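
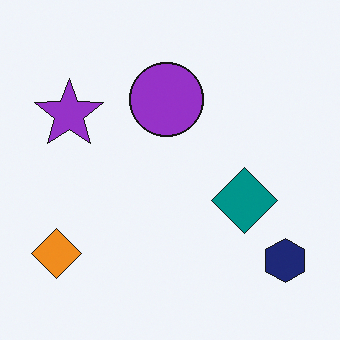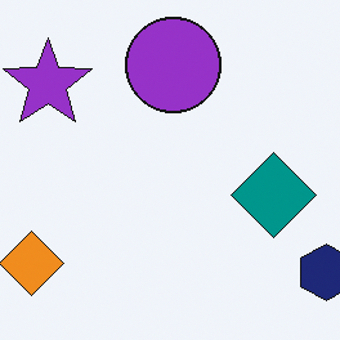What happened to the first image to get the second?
Cropped to a modestly smaller region and rescaled.

The visible shapes are larger and the field of view is narrower; shapes near the original edges may be partly or wholly outside the frame — a crop-and-rescale.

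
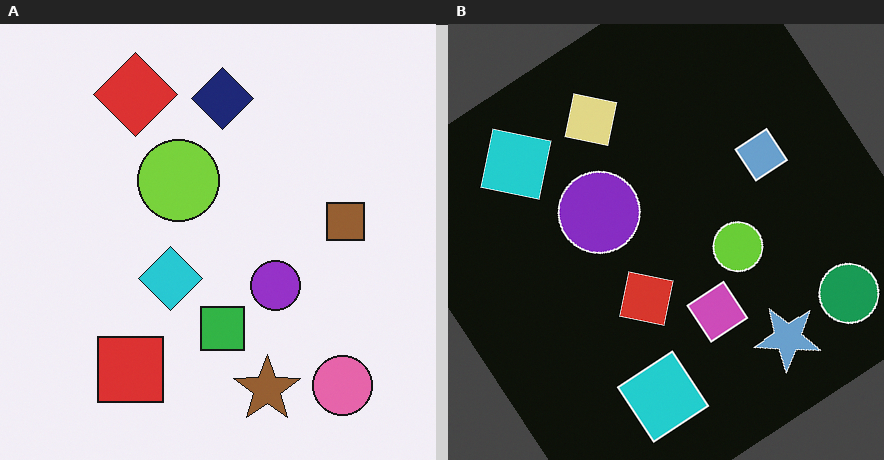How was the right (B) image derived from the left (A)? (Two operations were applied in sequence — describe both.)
The image was color-inverted (negative), then rotated counter-clockwise by a large amount — several tens of degrees.

The light background has become dark and every shape's color is its complement — a photographic negative. Every shape is tilted by the same angle and the image corners show triangular fill wedges — a whole-image rotation by a non-right angle.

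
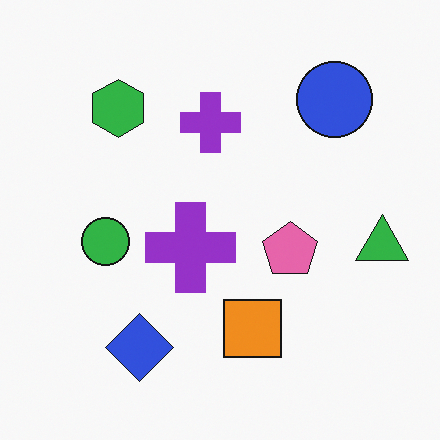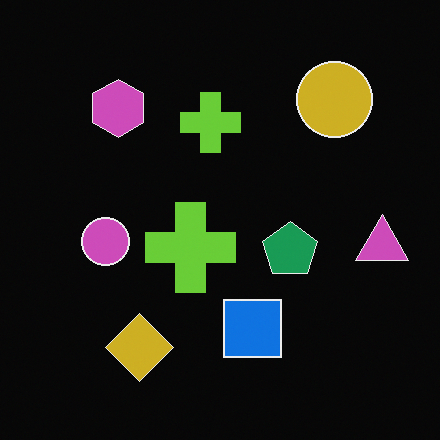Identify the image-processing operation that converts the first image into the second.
The transformation is: color-inverted (negative).

The light background has become dark and every shape's color is its complement — a photographic negative.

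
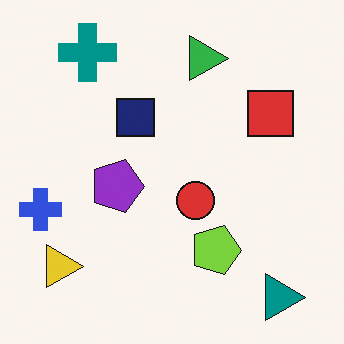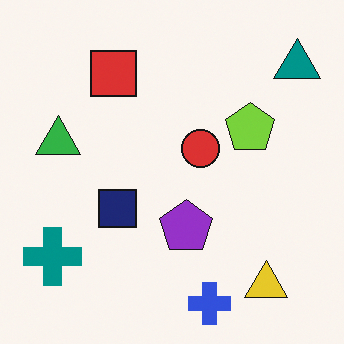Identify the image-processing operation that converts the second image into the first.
It was rotated 90° clockwise.

The teal triangle sits in the top-right of the second image and the bottom-right of the first — consistent with a whole-image 90° clockwise rotation.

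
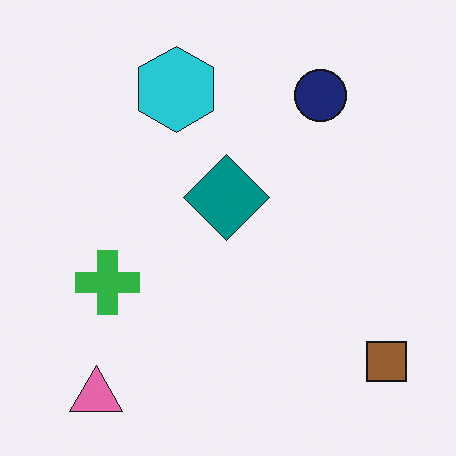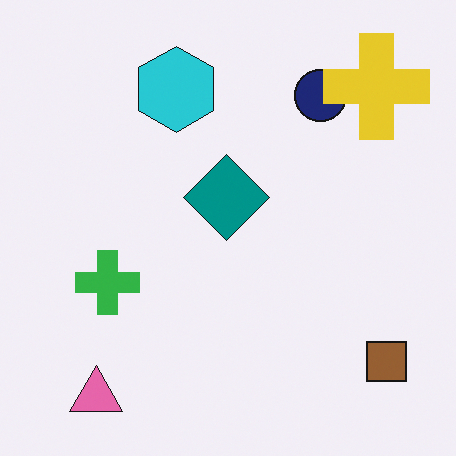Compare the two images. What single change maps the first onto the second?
The image was overlaid with an additional yellow cross.

A yellow cross appears in the second image that is absent from the first.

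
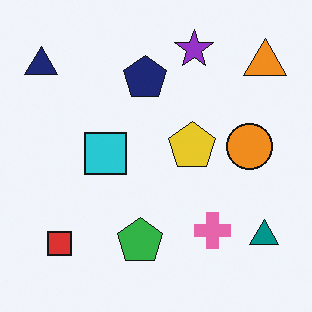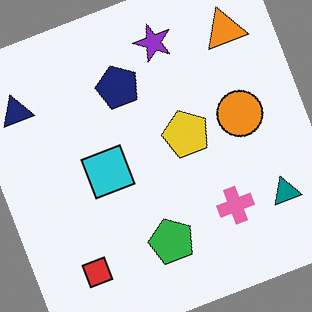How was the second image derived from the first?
The transformation is: rotated counter-clockwise by a moderate amount.

Every shape is tilted by the same angle and the image corners show triangular fill wedges — a whole-image rotation by a non-right angle.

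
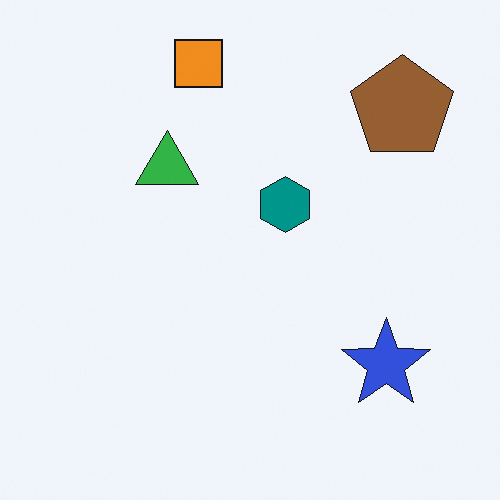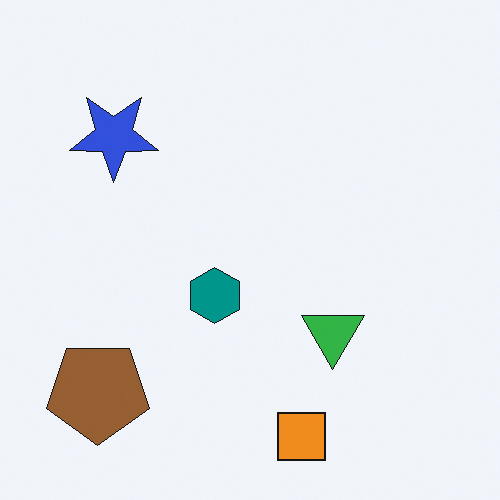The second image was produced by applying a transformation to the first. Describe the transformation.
It was rotated 180°.

The brown pentagon sits in the top-right of the first image and the bottom-left of the second — consistent with a whole-image 180° rotation.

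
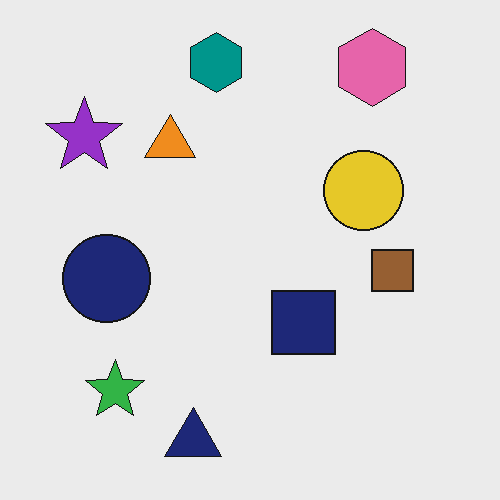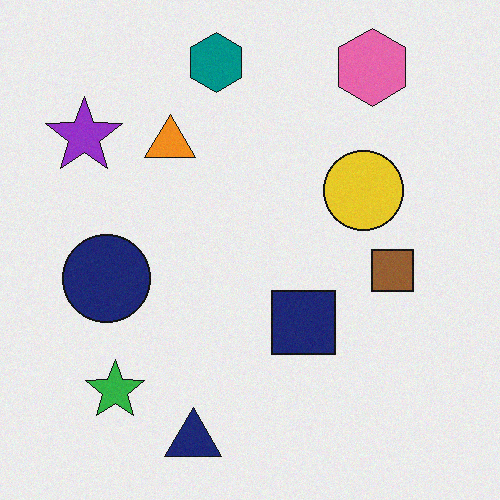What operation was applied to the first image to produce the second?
The transformation is: degraded with light additive noise.

Random speckle covers the whole image, including the flat background.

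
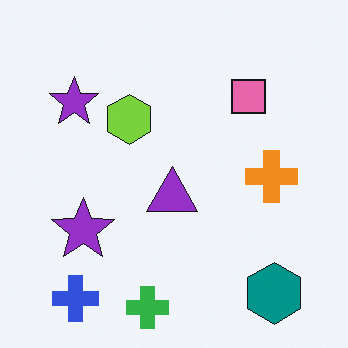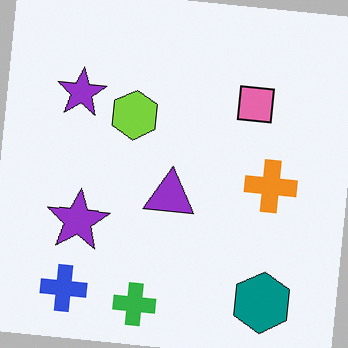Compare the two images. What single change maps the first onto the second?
The second image is the first rotated clockwise by a few degrees.

Every shape is tilted by the same angle and the image corners show triangular fill wedges — a whole-image rotation by a non-right angle.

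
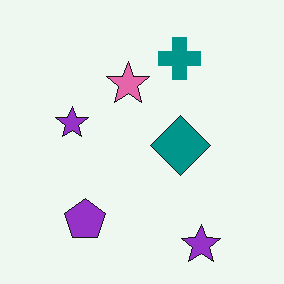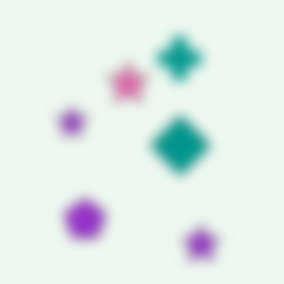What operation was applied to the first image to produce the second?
This is the original image heavily blurred.

Shape edges and outlines are uniformly softened across the whole image.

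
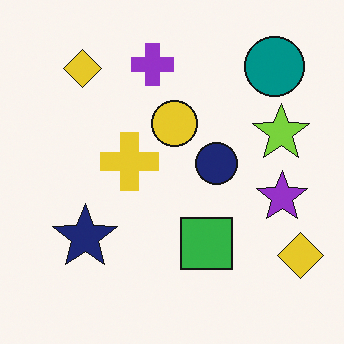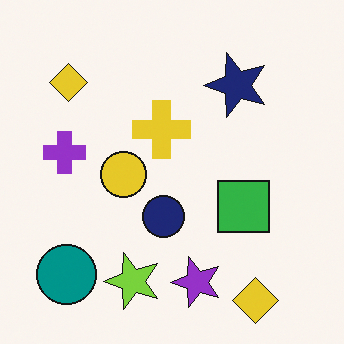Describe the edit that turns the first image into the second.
This is the original image transposed (reflected across the top-left ↔ bottom-right diagonal).

Shapes have swapped their row and column positions — what was in the top-right is now in the bottom-left — a diagonal reflection.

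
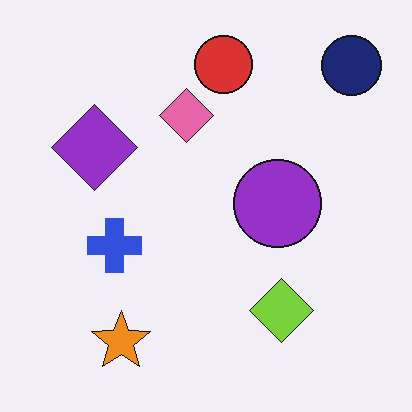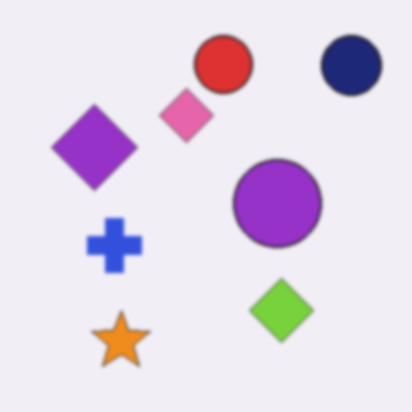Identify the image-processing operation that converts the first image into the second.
This is the original image given a subtle gaussian blur.

Shape edges and outlines are uniformly softened across the whole image.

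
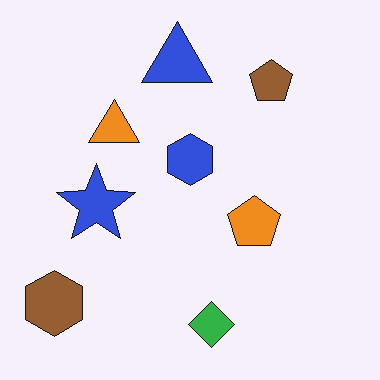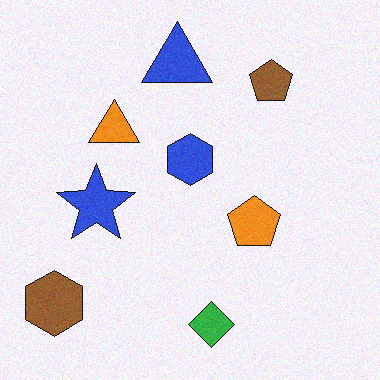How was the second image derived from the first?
The image was degraded with a light layer of grain.

Random speckle covers the whole image, including the flat background.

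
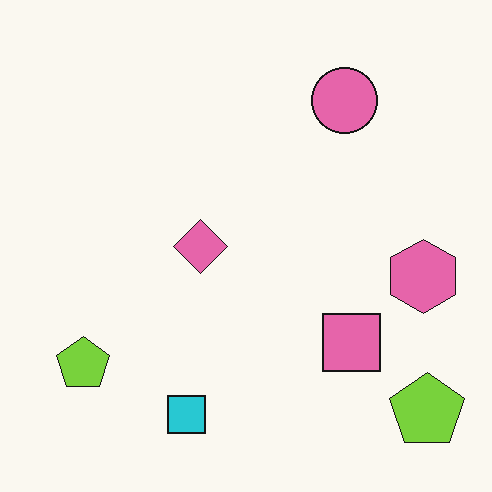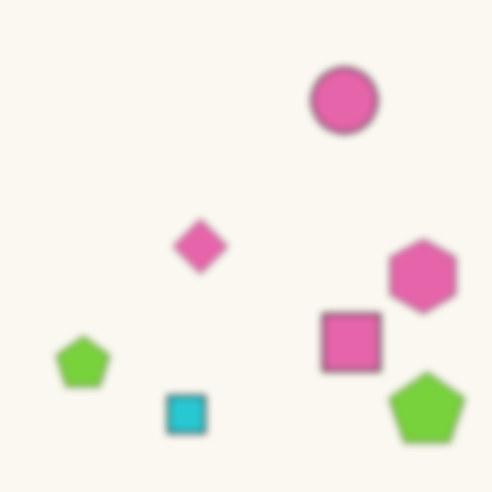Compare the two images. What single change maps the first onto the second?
The transformation is: noticeably gaussian-blurred.

Shape edges and outlines are uniformly softened across the whole image.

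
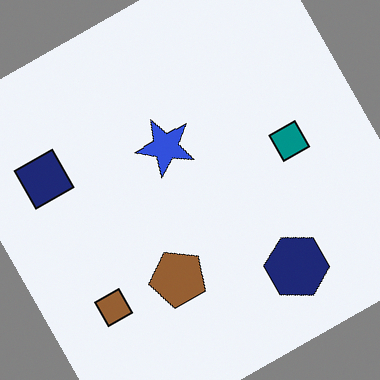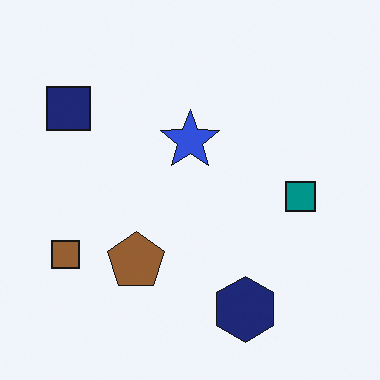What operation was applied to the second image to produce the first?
It was rotated counter-clockwise by a clearly visible amount.

Every shape is tilted by the same angle and the image corners show triangular fill wedges — a whole-image rotation by a non-right angle.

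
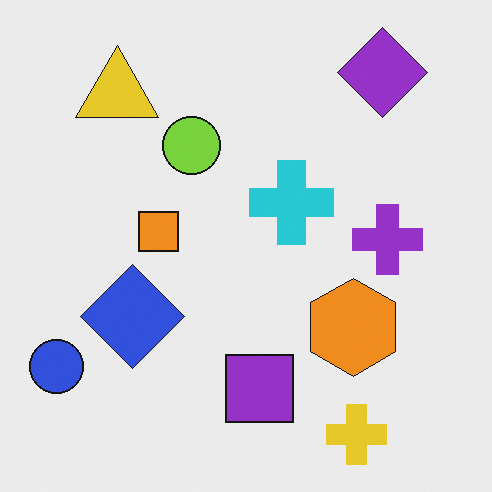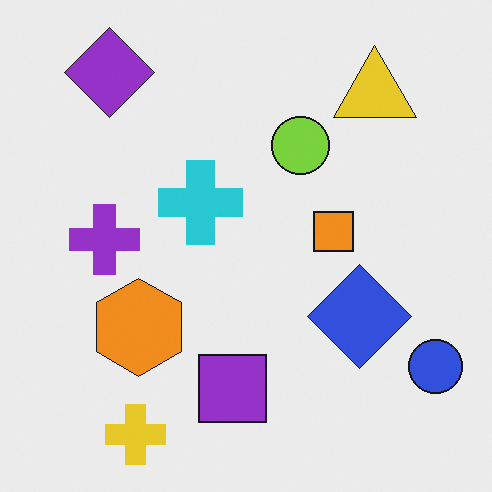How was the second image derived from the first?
The second image is the first flipped horizontally (left ↔ right).

The blue circle is in the bottom-left of the first image and the bottom-right of the second — shapes on opposite sides of the vertical midline have swapped in a mirror flip.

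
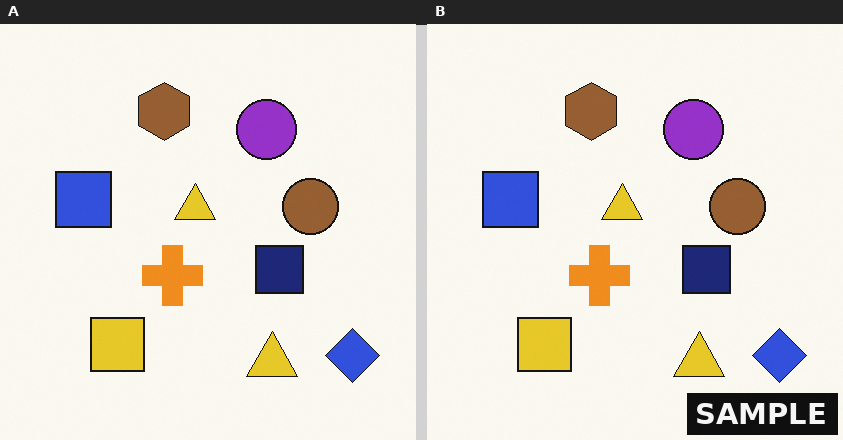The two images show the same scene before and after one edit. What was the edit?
Watermarked with the text "SAMPLE" in the lower-right corner.

A dark label reading "SAMPLE" appears in the lower-right corner.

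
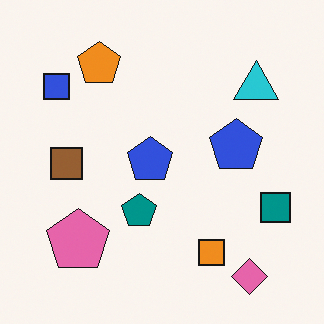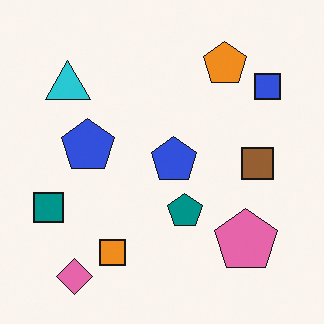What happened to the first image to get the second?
The image was flipped horizontally (left ↔ right).

The teal square is in the right of the first image and the left of the second — shapes on opposite sides of the vertical midline have swapped in a mirror flip.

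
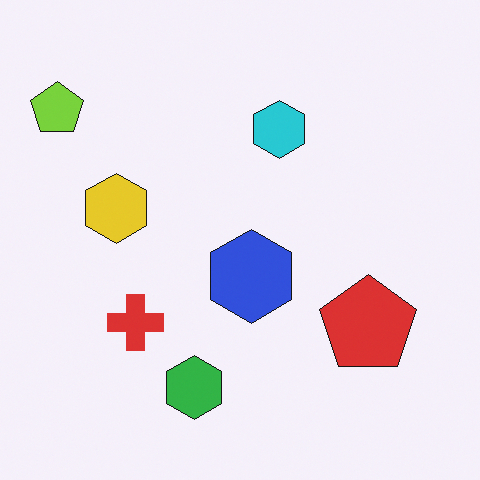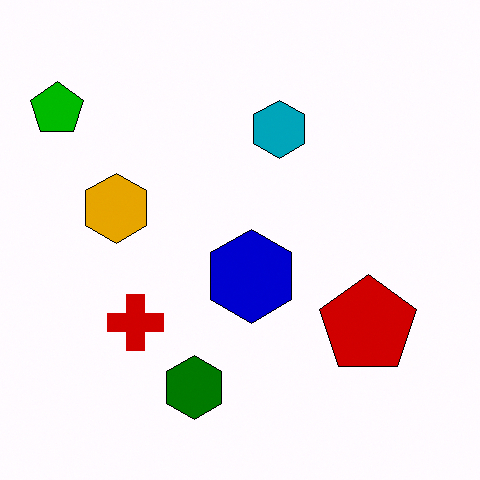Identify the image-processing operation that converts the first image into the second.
The second image is the first boosted in contrast.

Tones are pushed away from mid-grey across the whole image — a global contrast change.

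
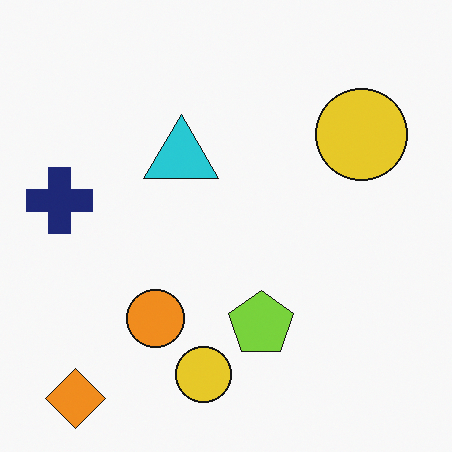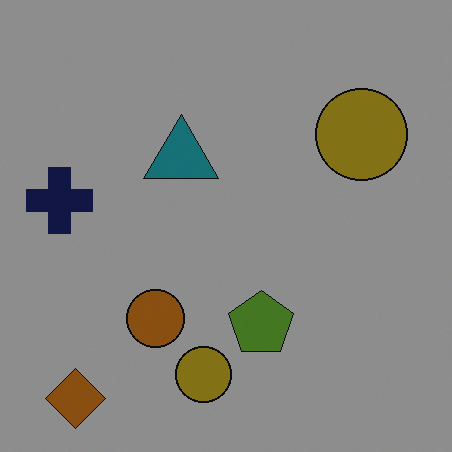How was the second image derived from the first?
The image was substantially darkened.

Every pixel — background and shapes alike — is uniformly darkened.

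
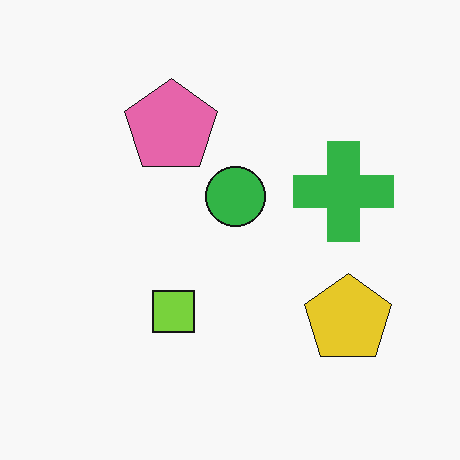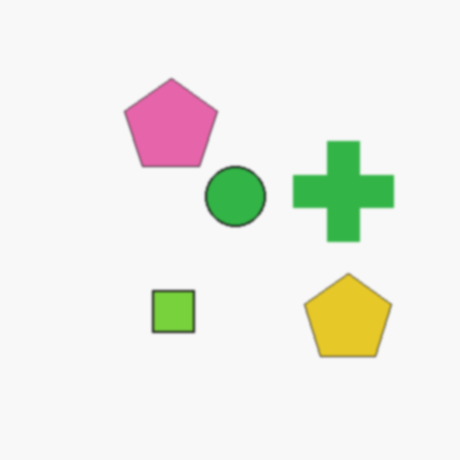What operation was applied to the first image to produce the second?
It was slightly softened.

Shape edges and outlines are uniformly softened across the whole image.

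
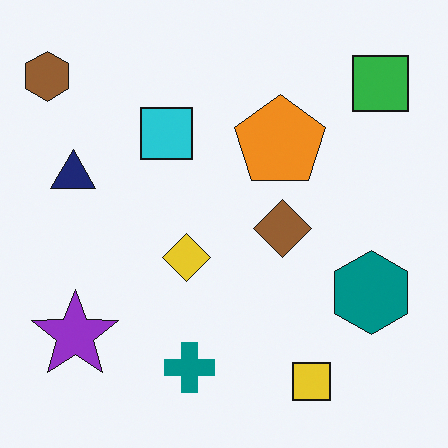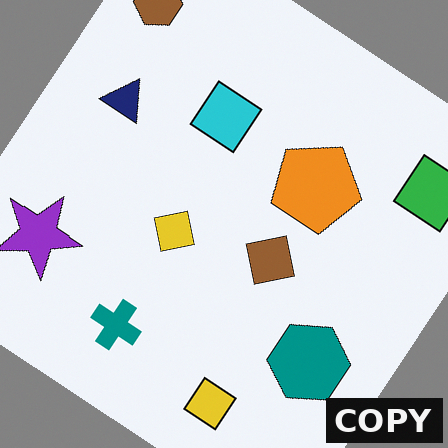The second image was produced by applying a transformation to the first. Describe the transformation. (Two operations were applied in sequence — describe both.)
The transformation is: rotated clockwise by a large amount — several tens of degrees, then watermarked with the text "COPY" in the lower-right corner.

Every shape is tilted by the same angle and the image corners show triangular fill wedges — a whole-image rotation by a non-right angle. A dark label reading "COPY" appears in the lower-right corner.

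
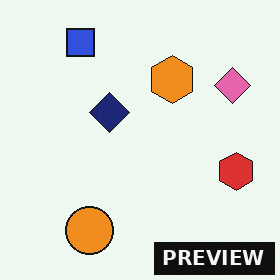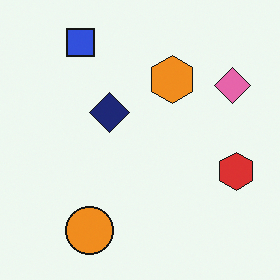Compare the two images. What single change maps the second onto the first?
The first image is the second watermarked with the text "PREVIEW" in the lower-right corner.

A dark label reading "PREVIEW" appears in the lower-right corner.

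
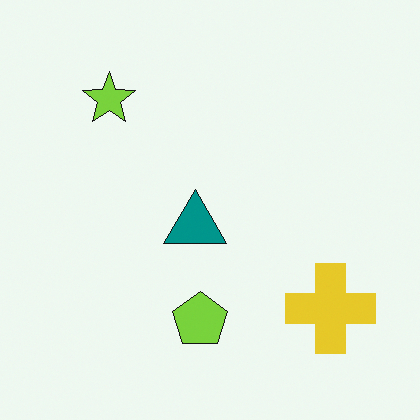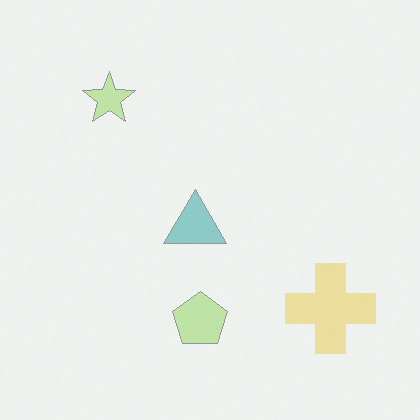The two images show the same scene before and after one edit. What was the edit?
The transformation is: washed out (contrast reduced).

Tones are pushed toward mid-grey across the whole image — a global contrast change.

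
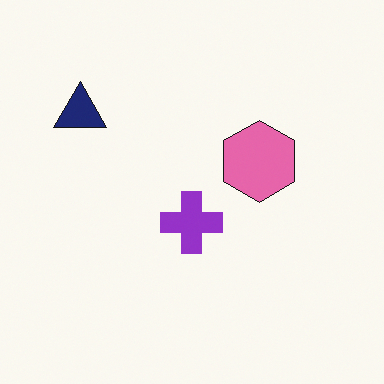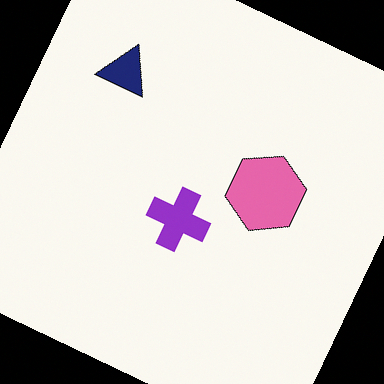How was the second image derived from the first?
This is the original image rotated clockwise by a clearly visible amount.

Every shape is tilted by the same angle and the image corners show triangular fill wedges — a whole-image rotation by a non-right angle.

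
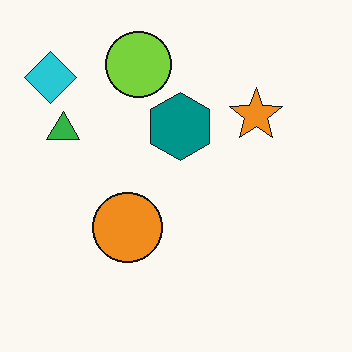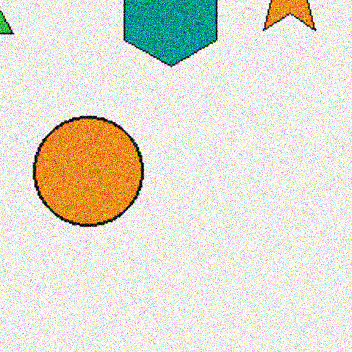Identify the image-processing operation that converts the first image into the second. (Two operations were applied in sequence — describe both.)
It was cropped to a modestly smaller region and rescaled, then degraded with a thick layer of grain.

The visible shapes are larger and the field of view is narrower; shapes near the original edges may be partly or wholly outside the frame — a crop-and-rescale. Random speckle covers the whole image, including the flat background.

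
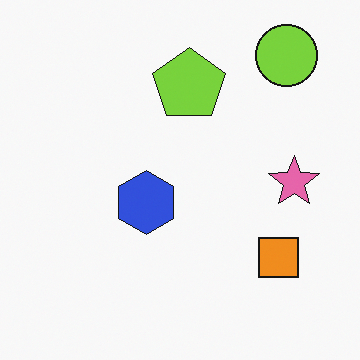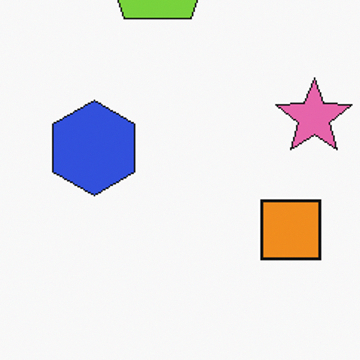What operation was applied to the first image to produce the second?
This is the original image cropped to a modestly smaller region and rescaled.

The visible shapes are larger and the field of view is narrower; shapes near the original edges may be partly or wholly outside the frame — a crop-and-rescale.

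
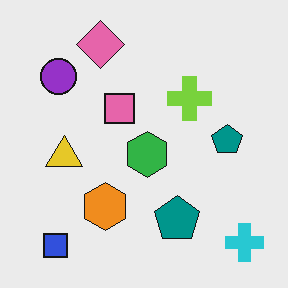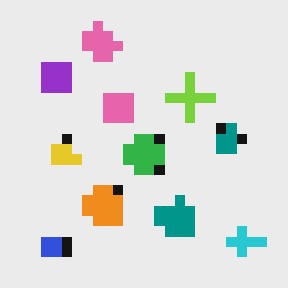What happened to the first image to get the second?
It was coarsely pixelated.

Shapes are reduced to large square blocks; fine edges and outlines are lost — a downscale-then-upscale (mosaic) effect.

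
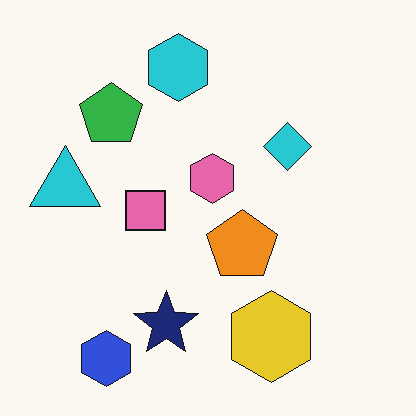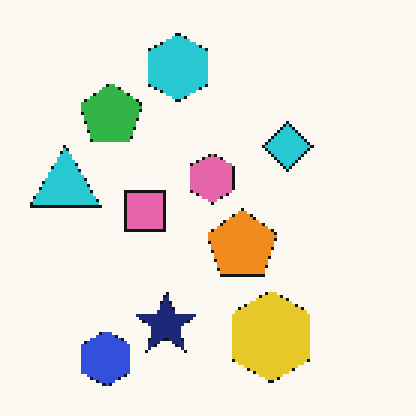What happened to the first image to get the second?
This is the original image mildly pixelated.

Shapes are reduced to large square blocks; fine edges and outlines are lost — a downscale-then-upscale (mosaic) effect.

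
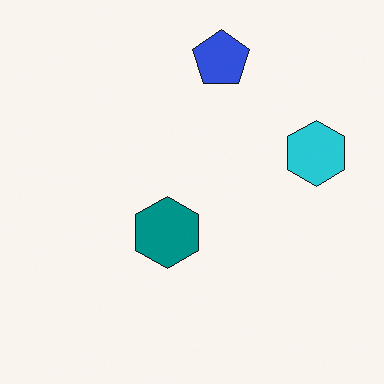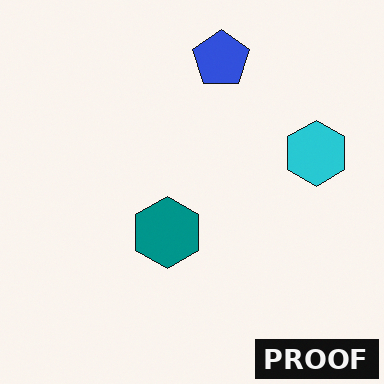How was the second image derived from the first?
The second image is the first watermarked with the text "PROOF" in the lower-right corner.

A dark label reading "PROOF" appears in the lower-right corner.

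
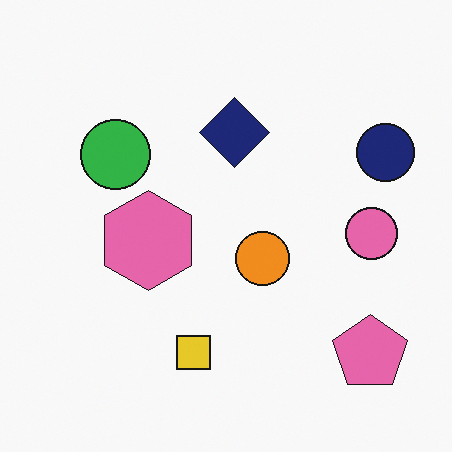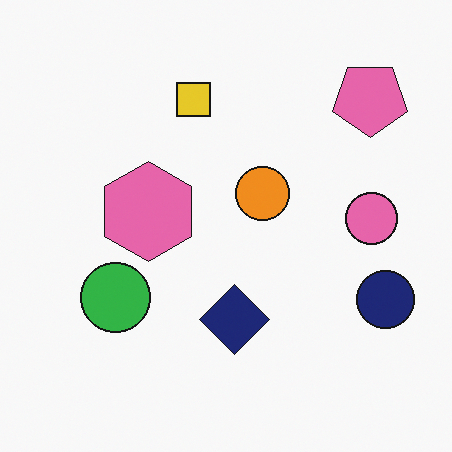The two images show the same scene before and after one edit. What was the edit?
The second image is the first flipped vertically (top ↔ bottom).

The pink pentagon is in the bottom-right of the first image and the top-right of the second — shapes on opposite sides of the horizontal midline have swapped in a mirror flip.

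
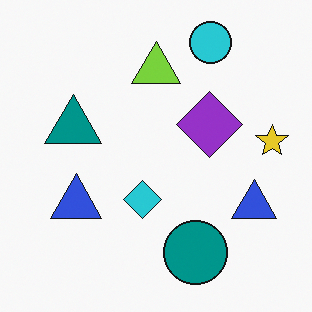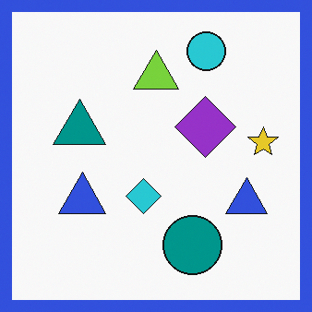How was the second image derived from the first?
The transformation is: framed with a blue border.

A solid blue frame runs around the edge of the second image, with the content slightly shrunk inside it.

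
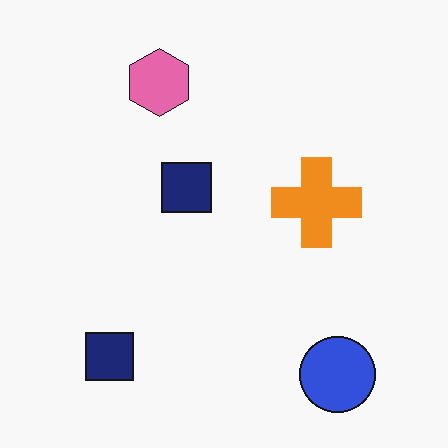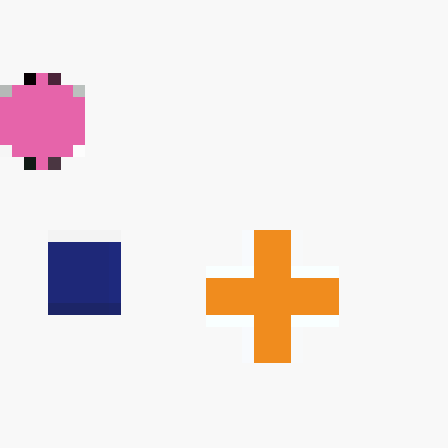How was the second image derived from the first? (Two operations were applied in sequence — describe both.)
It was cropped to a modestly smaller region and rescaled, then coarsely pixelated.

The visible shapes are larger and the field of view is narrower; shapes near the original edges may be partly or wholly outside the frame — a crop-and-rescale. Shapes are reduced to large square blocks; fine edges and outlines are lost — a downscale-then-upscale (mosaic) effect.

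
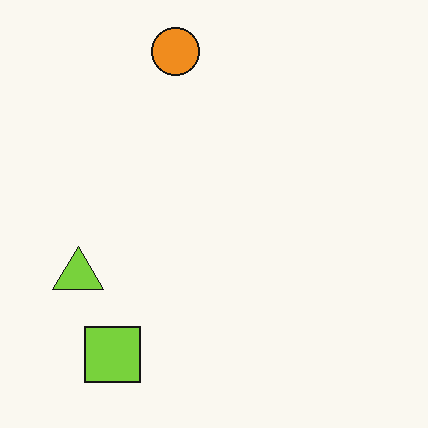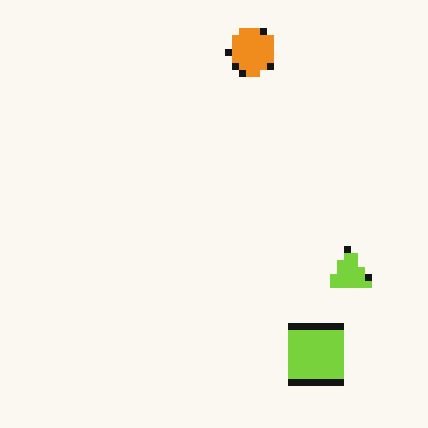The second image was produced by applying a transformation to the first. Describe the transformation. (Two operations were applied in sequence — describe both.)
It was flipped horizontally (left ↔ right), then moderately pixelated.

The lime triangle is in the left of the first image and the right of the second — shapes on opposite sides of the vertical midline have swapped in a mirror flip. Shapes are reduced to large square blocks; fine edges and outlines are lost — a downscale-then-upscale (mosaic) effect.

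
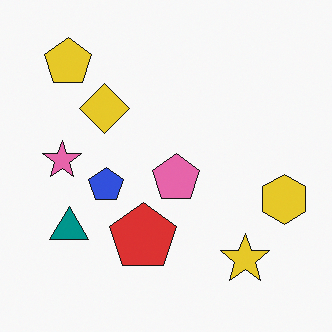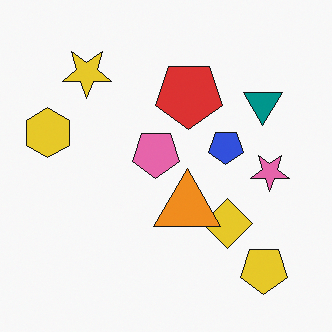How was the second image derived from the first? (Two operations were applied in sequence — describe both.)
It was rotated 180°, then overlaid with an additional orange triangle.

The yellow pentagon sits in the top-left of the first image and the bottom-right of the second — consistent with a whole-image 180° rotation. An orange triangle appears in the second image that is absent from the first.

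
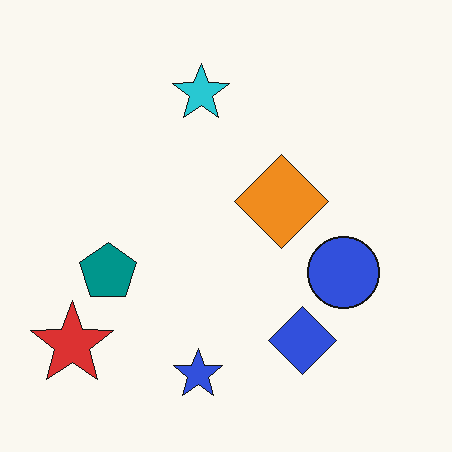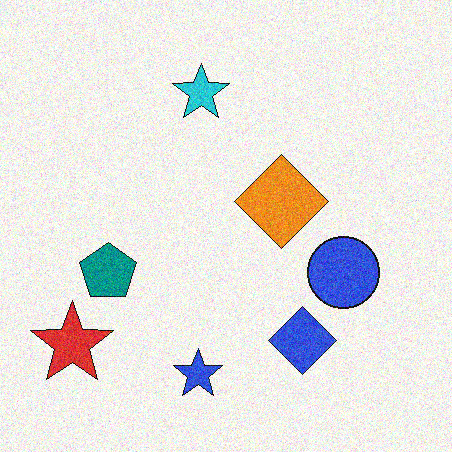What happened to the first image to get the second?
The second image is the first degraded with visible gaussian noise.

Random speckle covers the whole image, including the flat background.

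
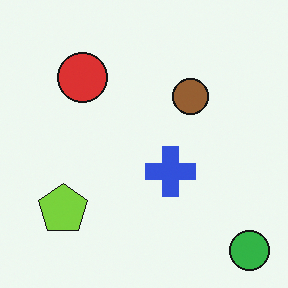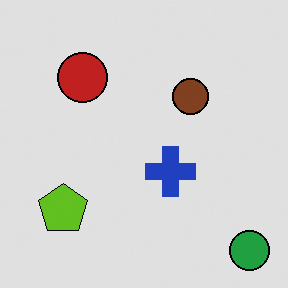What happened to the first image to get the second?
It was posterized to a reduced palette.

Each flat color has snapped to a coarser quantized level — most visibly, the near-white background has dropped to a flat grey.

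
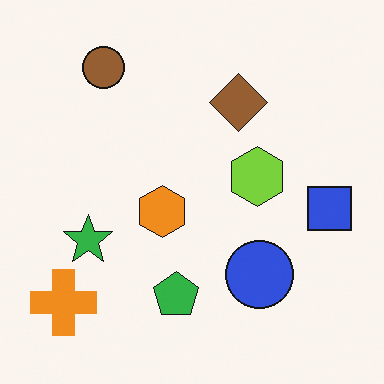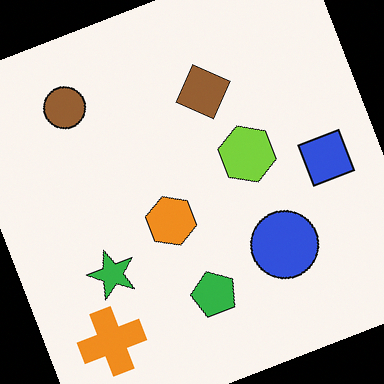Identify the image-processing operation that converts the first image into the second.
This is the original image rotated counter-clockwise by a clearly visible amount.

Every shape is tilted by the same angle and the image corners show triangular fill wedges — a whole-image rotation by a non-right angle.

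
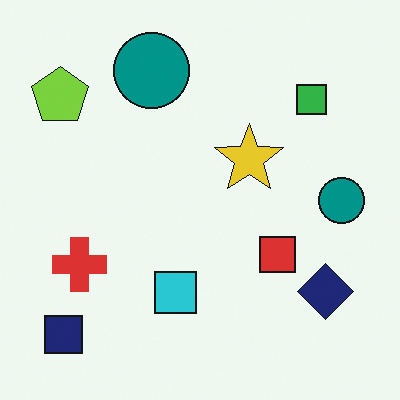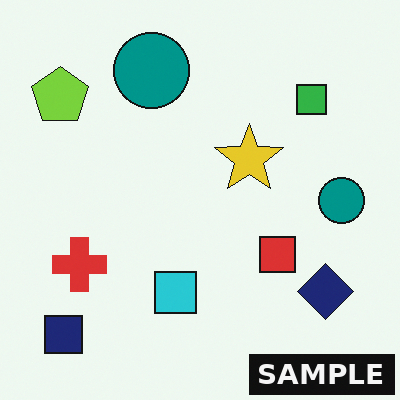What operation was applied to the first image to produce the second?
The transformation is: watermarked with the text "SAMPLE" in the lower-right corner.

A dark label reading "SAMPLE" appears in the lower-right corner.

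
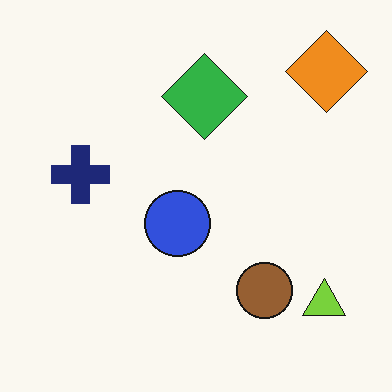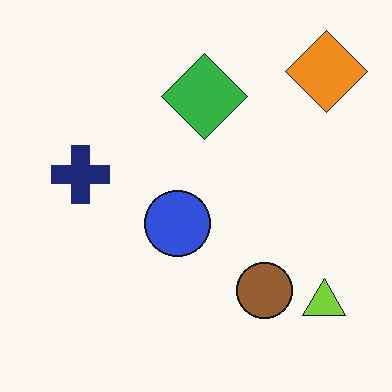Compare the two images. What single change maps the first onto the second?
The image was JPEG-compressed with visible artifacts.

Blocky 8×8 compression artifacts appear around shape edges and the flat background shows ringing — characteristic JPEG degradation.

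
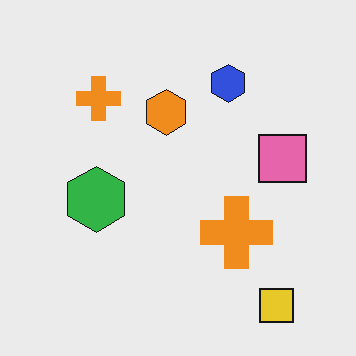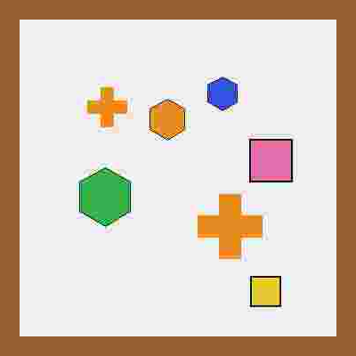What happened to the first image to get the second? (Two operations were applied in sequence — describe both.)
The transformation is: heavily JPEG-compressed with obvious blocking artifacts, then framed with a brown border.

Blocky 8×8 compression artifacts appear around shape edges and the flat background shows ringing — characteristic JPEG degradation. A solid brown frame runs around the edge of the second image, with the content slightly shrunk inside it.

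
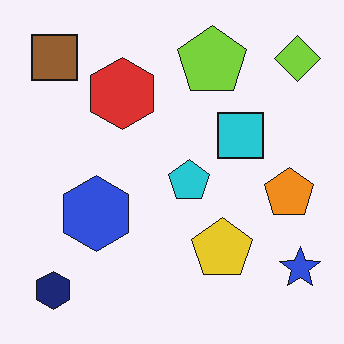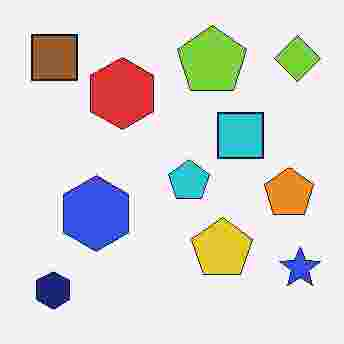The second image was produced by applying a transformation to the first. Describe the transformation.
The second image is the first degraded with heavy JPEG compression.

Blocky 8×8 compression artifacts appear around shape edges and the flat background shows ringing — characteristic JPEG degradation.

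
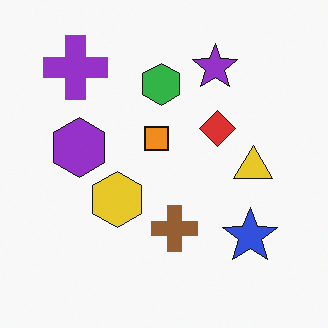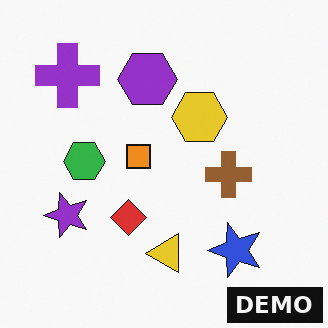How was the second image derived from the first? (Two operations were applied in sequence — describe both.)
It was transposed (reflected across the top-left ↔ bottom-right diagonal), then watermarked with the text "DEMO" in the lower-right corner.

Shapes have swapped their row and column positions — what was in the top-right is now in the bottom-left — a diagonal reflection. A dark label reading "DEMO" appears in the lower-right corner.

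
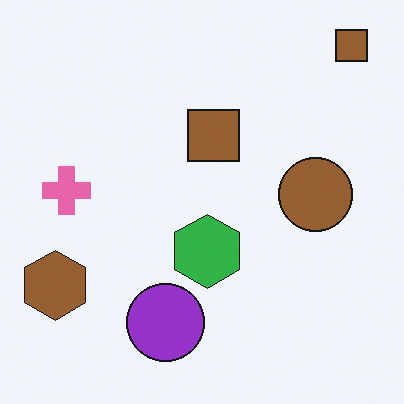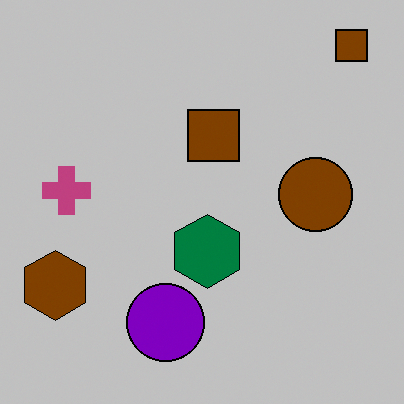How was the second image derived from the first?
The transformation is: heavily posterized to just a handful of flat colors.

Each flat color has snapped to a coarser quantized level — most visibly, the near-white background has dropped to a flat grey.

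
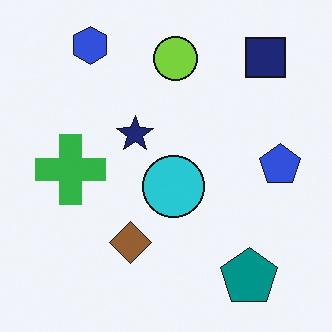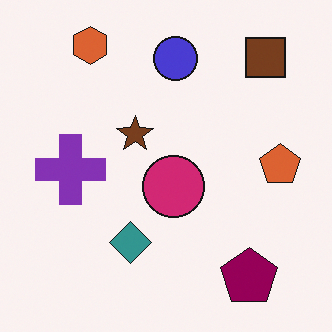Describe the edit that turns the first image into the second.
Hue-shifted through roughly a third of the color wheel.

Every shape's color has rotated by the same amount around the hue wheel — a uniform hue shift.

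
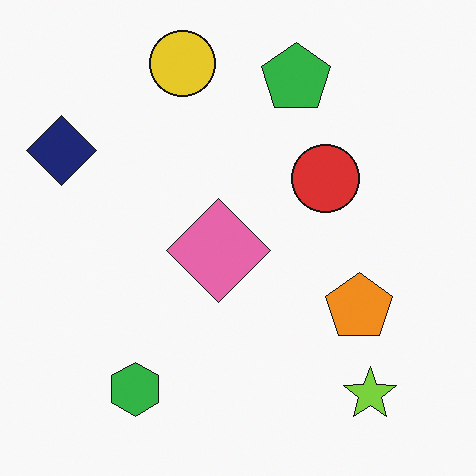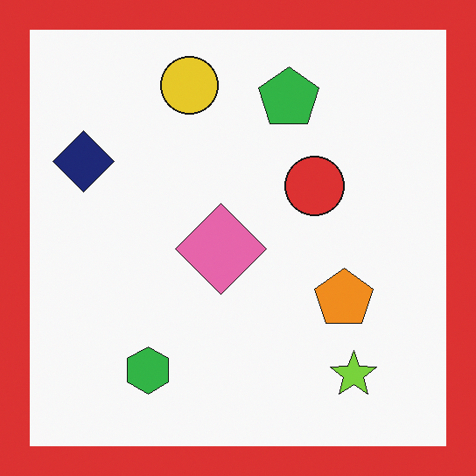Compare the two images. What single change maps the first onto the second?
The transformation is: framed with a red border.

A solid red frame runs around the edge of the second image, with the content slightly shrunk inside it.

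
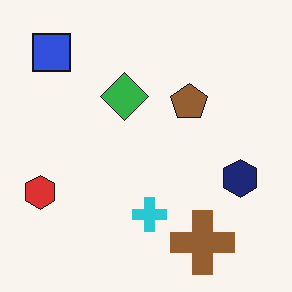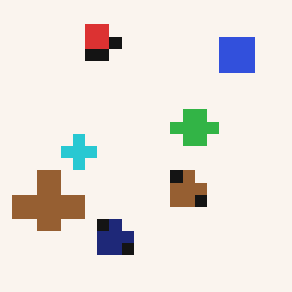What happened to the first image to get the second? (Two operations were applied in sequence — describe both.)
It was rotated 90° clockwise, then heavily pixelated into large blocks.

The blue square sits in the top-left of the first image and the top-right of the second — consistent with a whole-image 90° clockwise rotation. Shapes are reduced to large square blocks; fine edges and outlines are lost — a downscale-then-upscale (mosaic) effect.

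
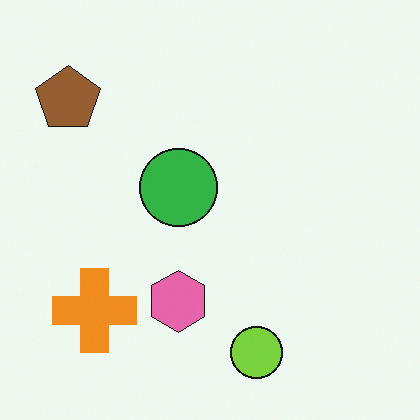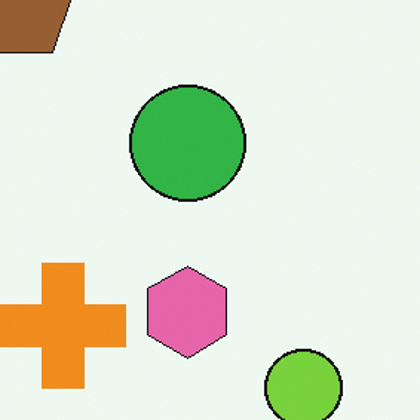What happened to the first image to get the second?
This is the original image cropped to a modestly smaller region and rescaled.

The visible shapes are larger and the field of view is narrower; shapes near the original edges may be partly or wholly outside the frame — a crop-and-rescale.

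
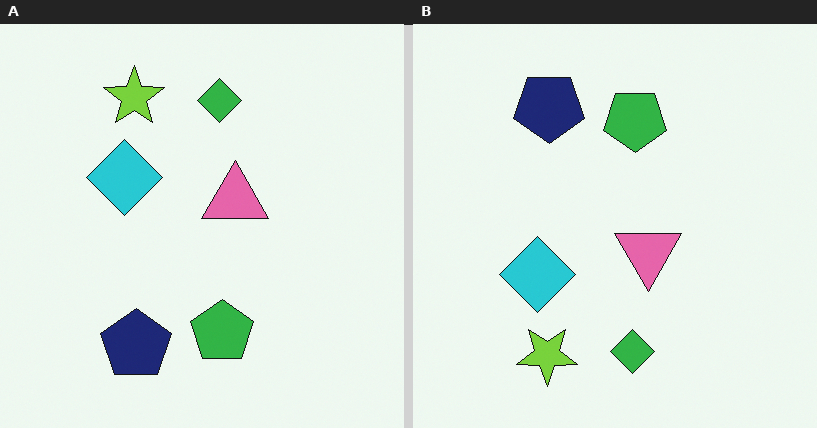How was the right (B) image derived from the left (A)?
Flipped vertically (top ↔ bottom).

The lime star is in the top-left of the left (A) image and the bottom-left of the right (B) — shapes on opposite sides of the horizontal midline have swapped in a mirror flip.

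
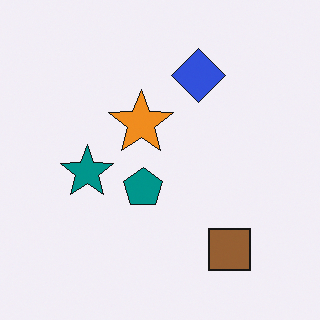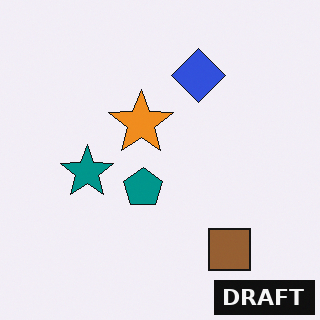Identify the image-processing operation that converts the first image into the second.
The image was watermarked with the text "DRAFT" in the lower-right corner.

A dark label reading "DRAFT" appears in the lower-right corner.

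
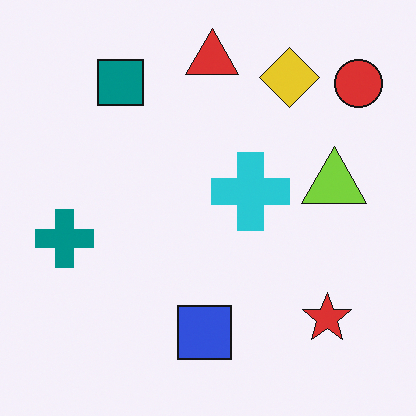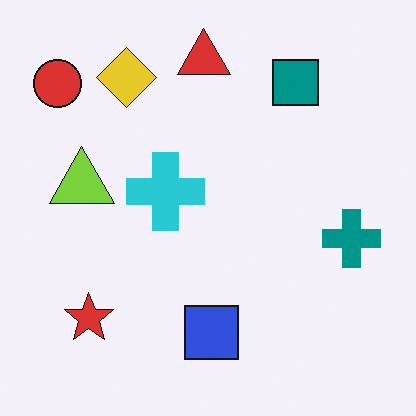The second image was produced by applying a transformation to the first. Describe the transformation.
It was flipped horizontally (left ↔ right).

The red circle is in the top-right of the first image and the top-left of the second — shapes on opposite sides of the vertical midline have swapped in a mirror flip.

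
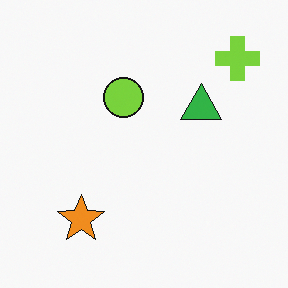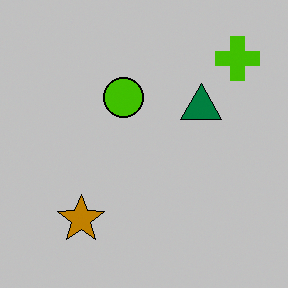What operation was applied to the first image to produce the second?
Heavily posterized to just a handful of flat colors.

Each flat color has snapped to a coarser quantized level — most visibly, the near-white background has dropped to a flat grey.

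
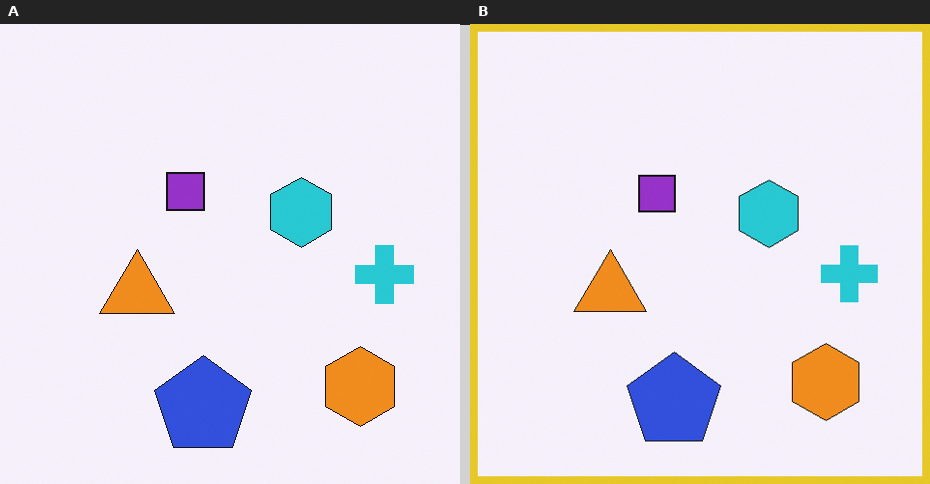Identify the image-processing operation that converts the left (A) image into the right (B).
It was framed with a yellow border.

A solid yellow frame runs around the edge of the right (B) image, with the content slightly shrunk inside it.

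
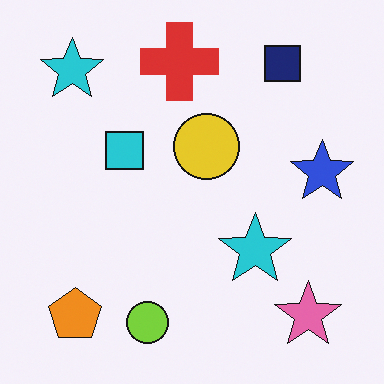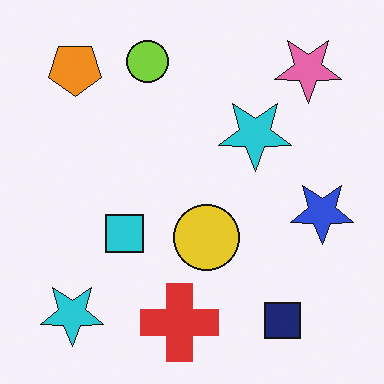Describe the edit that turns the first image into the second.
Flipped vertically (top ↔ bottom).

The red cross is in the top of the first image and the bottom of the second — shapes on opposite sides of the horizontal midline have swapped in a mirror flip.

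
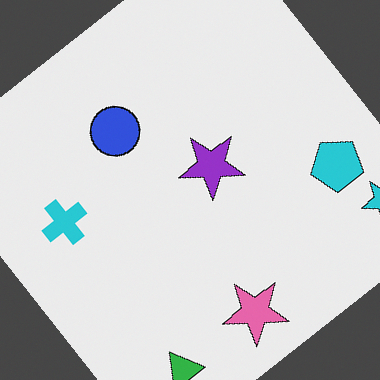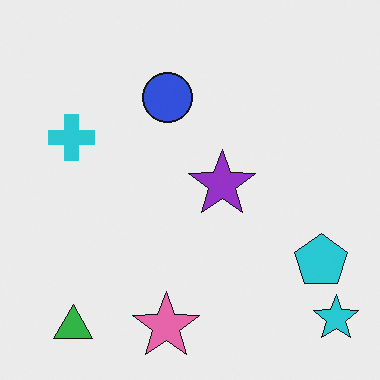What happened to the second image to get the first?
It was rotated counter-clockwise by a large amount — several tens of degrees.

Every shape is tilted by the same angle and the image corners show triangular fill wedges — a whole-image rotation by a non-right angle.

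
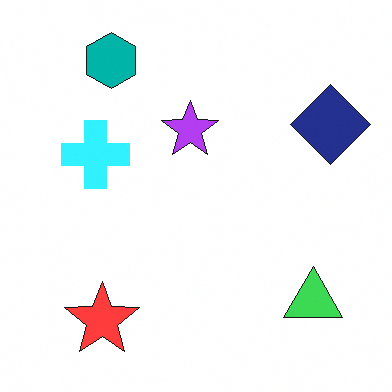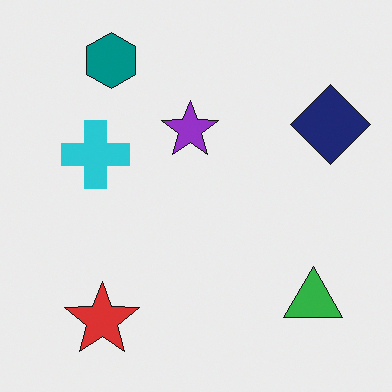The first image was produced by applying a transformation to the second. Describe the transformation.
Slightly brightened.

Every pixel — background and shapes alike — is uniformly brightened.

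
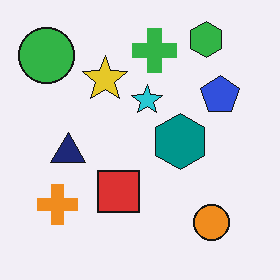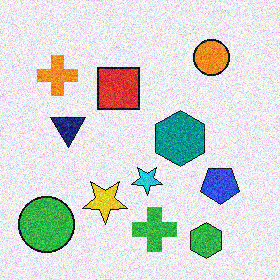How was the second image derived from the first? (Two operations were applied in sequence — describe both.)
The image was flipped vertically (top ↔ bottom), then degraded with moderate additive noise.

The green hexagon is in the top-right of the first image and the bottom-right of the second — shapes on opposite sides of the horizontal midline have swapped in a mirror flip. Random speckle covers the whole image, including the flat background.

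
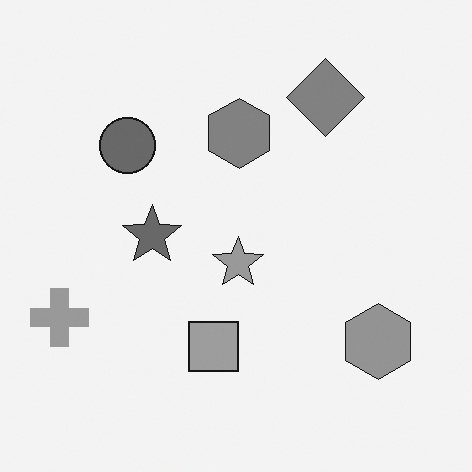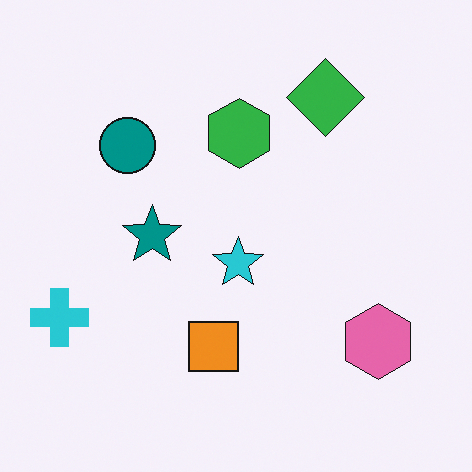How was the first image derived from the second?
The first image is the second converted to grayscale.

All color is removed — every shape is now a shade of grey.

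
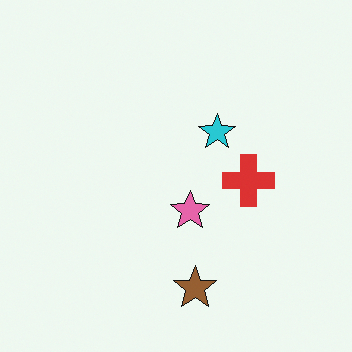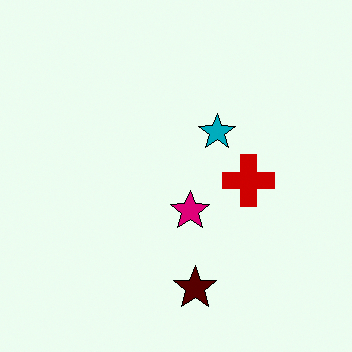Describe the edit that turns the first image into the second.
Given much higher contrast.

Tones are pushed away from mid-grey across the whole image — a global contrast change.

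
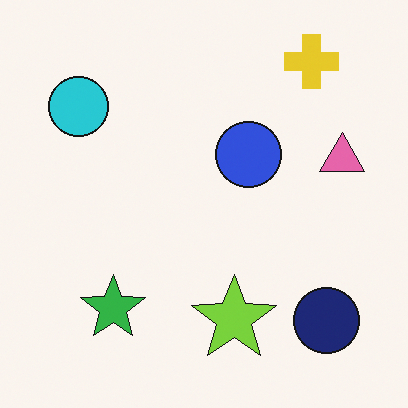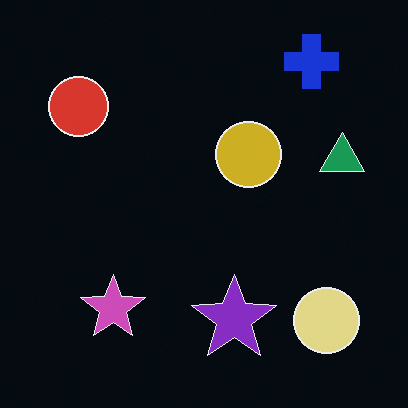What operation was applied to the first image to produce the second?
This is the original image color-inverted (negative).

The light background has become dark and every shape's color is its complement — a photographic negative.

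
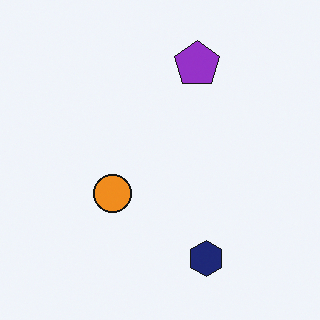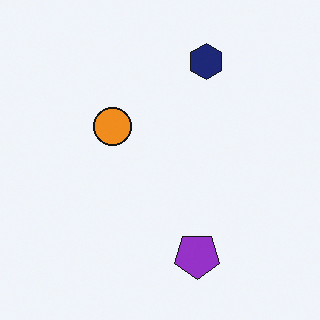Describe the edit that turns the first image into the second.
Flipped vertically (top ↔ bottom).

The navy hexagon is in the bottom of the first image and the top of the second — shapes on opposite sides of the horizontal midline have swapped in a mirror flip.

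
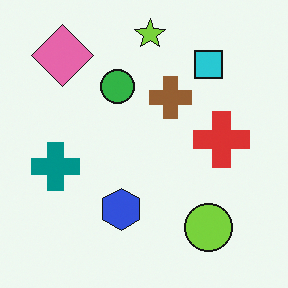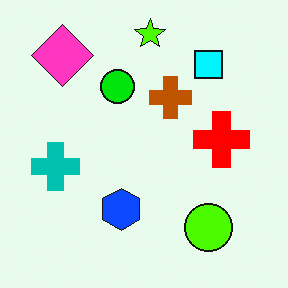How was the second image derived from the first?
The second image is the first made much more vivid (saturation change).

All colors are more vivid — a global saturation change.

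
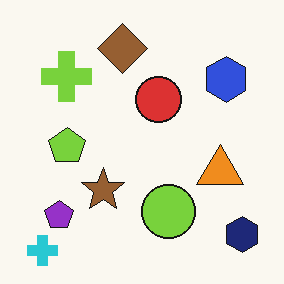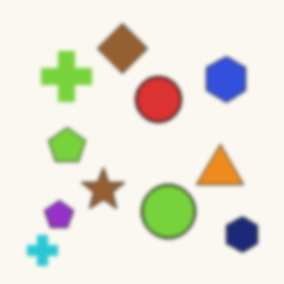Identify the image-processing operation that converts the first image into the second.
The second image is the first lightly blurred.

Shape edges and outlines are uniformly softened across the whole image.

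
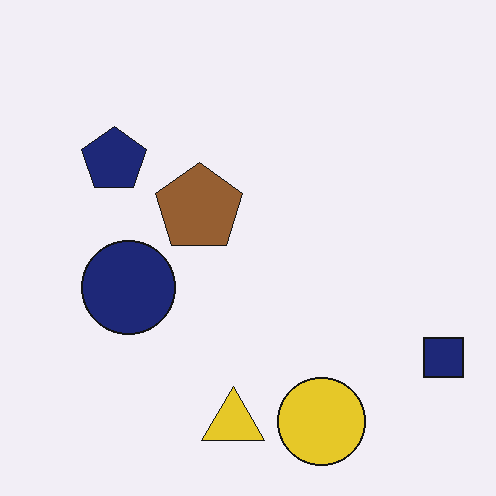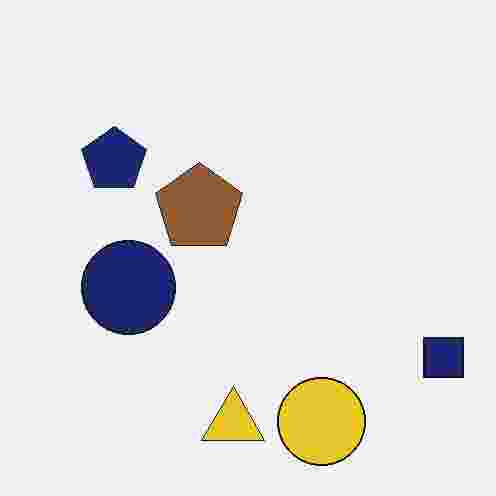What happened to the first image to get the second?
The image was degraded with heavy JPEG compression.

Blocky 8×8 compression artifacts appear around shape edges and the flat background shows ringing — characteristic JPEG degradation.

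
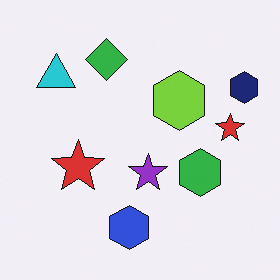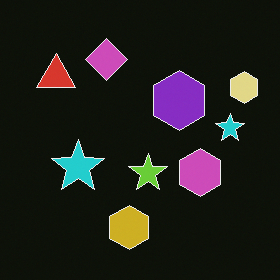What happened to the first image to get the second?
The transformation is: color-inverted (negative).

The light background has become dark and every shape's color is its complement — a photographic negative.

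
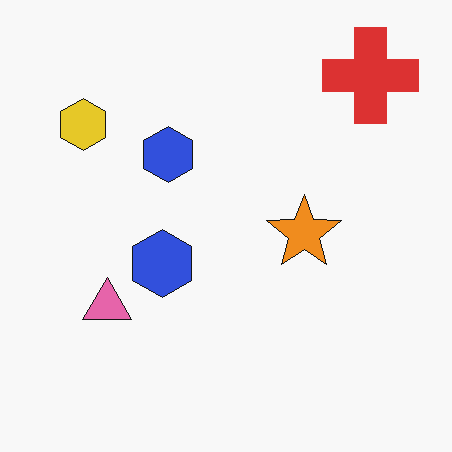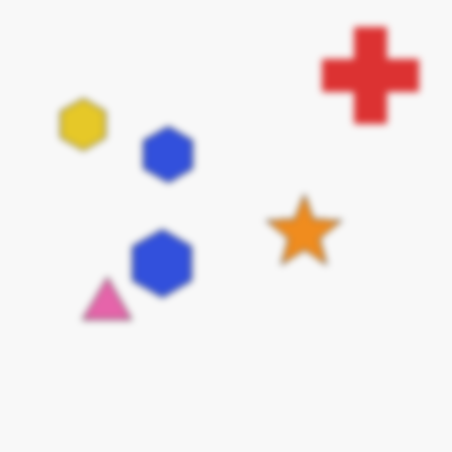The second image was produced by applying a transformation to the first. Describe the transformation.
The image was noticeably gaussian-blurred.

Shape edges and outlines are uniformly softened across the whole image.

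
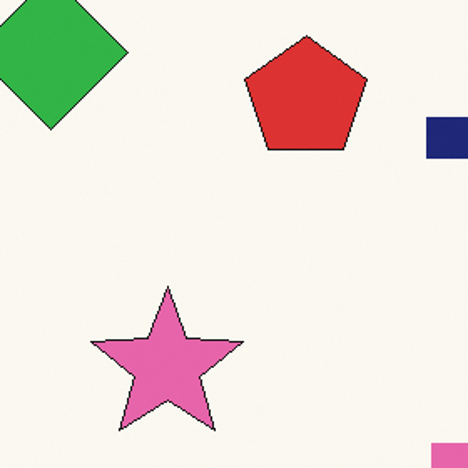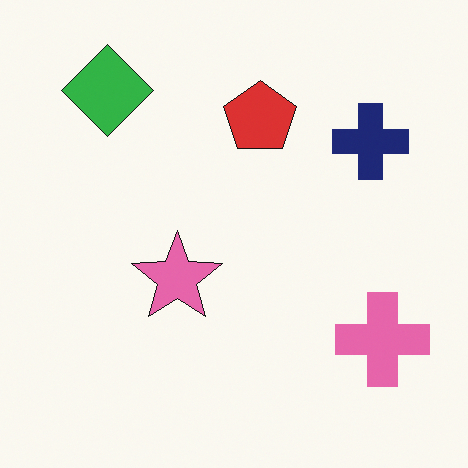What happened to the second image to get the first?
Cropped to a noticeably smaller region and rescaled.

The visible shapes are larger and the field of view is narrower; shapes near the original edges may be partly or wholly outside the frame — a crop-and-rescale.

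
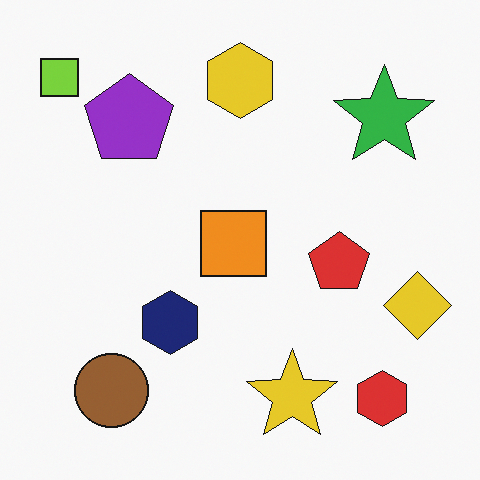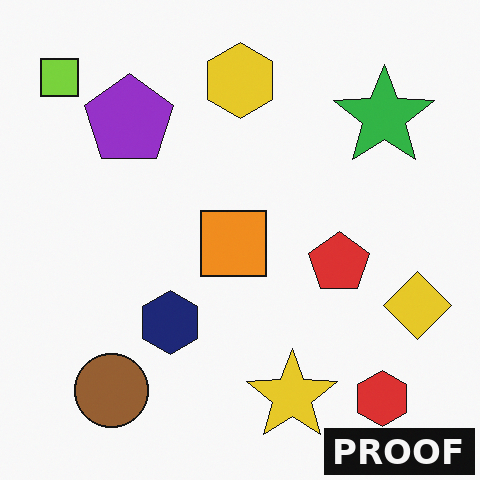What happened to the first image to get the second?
Watermarked with the text "PROOF" in the lower-right corner.

A dark label reading "PROOF" appears in the lower-right corner.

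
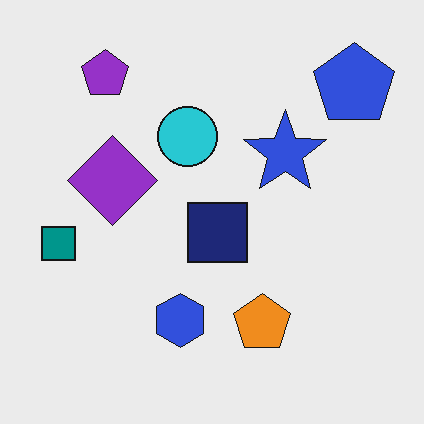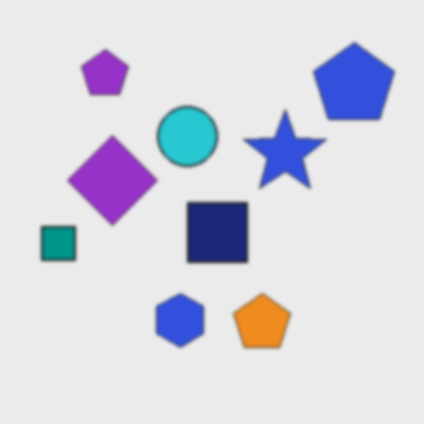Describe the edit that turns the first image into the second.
The image was slightly softened.

Shape edges and outlines are uniformly softened across the whole image.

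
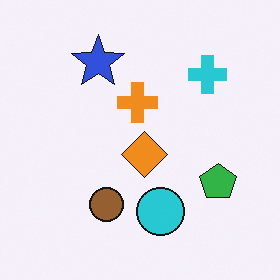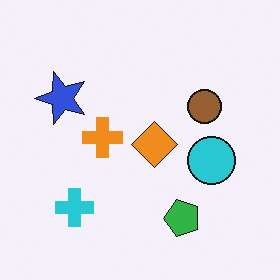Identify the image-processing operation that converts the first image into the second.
Transposed (reflected across the top-left ↔ bottom-right diagonal).

Shapes have swapped their row and column positions — what was in the top-right is now in the bottom-left — a diagonal reflection.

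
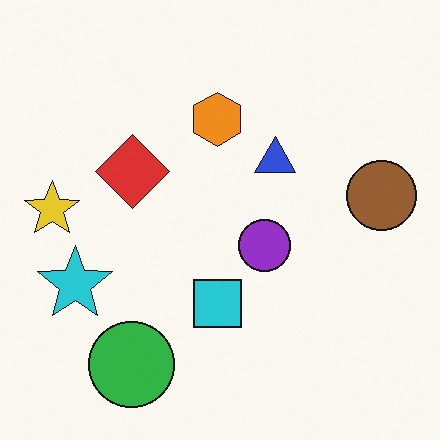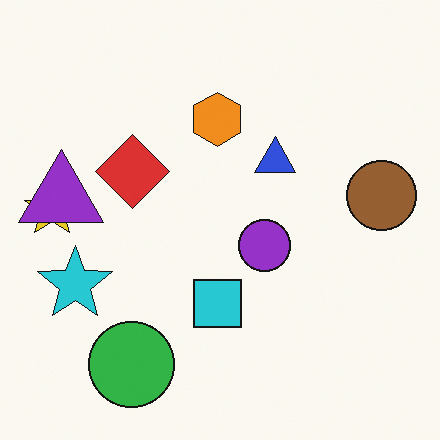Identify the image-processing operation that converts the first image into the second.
The second image is the first overlaid with an additional purple triangle.

A purple triangle appears in the second image that is absent from the first.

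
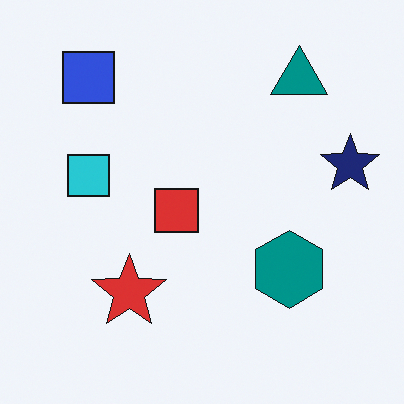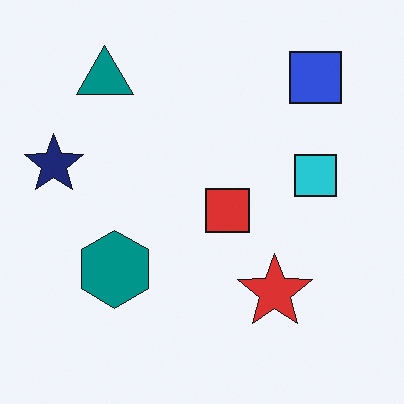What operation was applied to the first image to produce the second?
The image was flipped horizontally (left ↔ right).

The navy star is in the right of the first image and the left of the second — shapes on opposite sides of the vertical midline have swapped in a mirror flip.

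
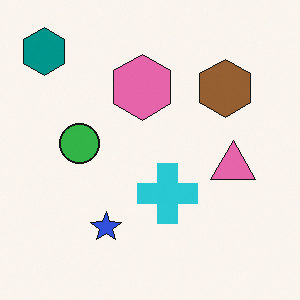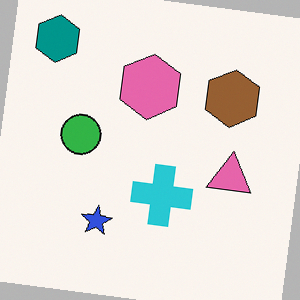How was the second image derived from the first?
It was rotated clockwise by a few degrees.

Every shape is tilted by the same angle and the image corners show triangular fill wedges — a whole-image rotation by a non-right angle.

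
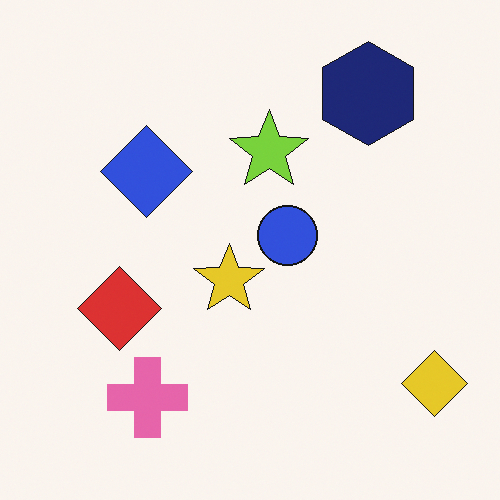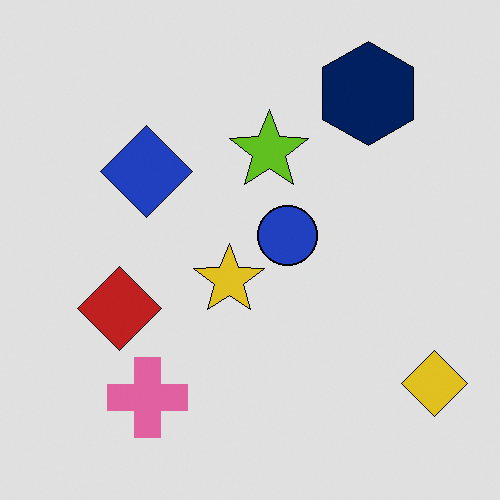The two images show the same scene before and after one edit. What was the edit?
Moderately posterized.

Each flat color has snapped to a coarser quantized level — most visibly, the near-white background has dropped to a flat grey.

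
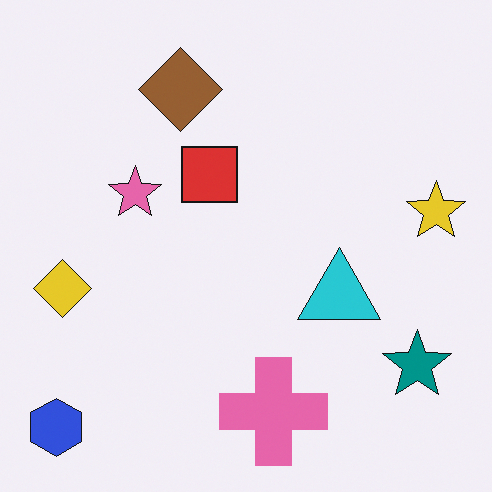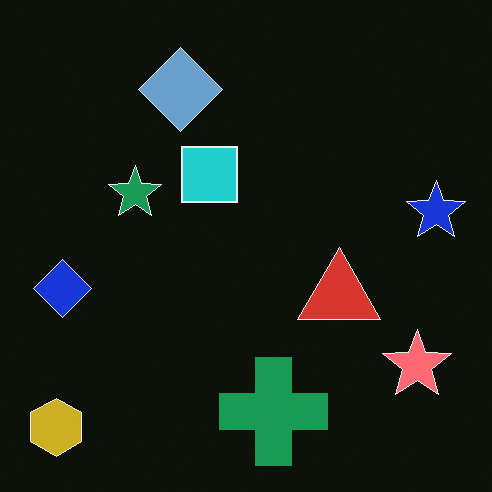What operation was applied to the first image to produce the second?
This is the original image color-inverted (negative).

The light background has become dark and every shape's color is its complement — a photographic negative.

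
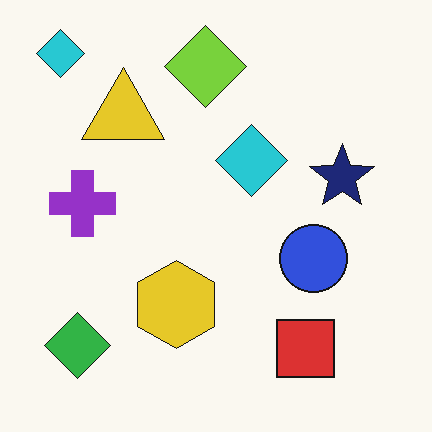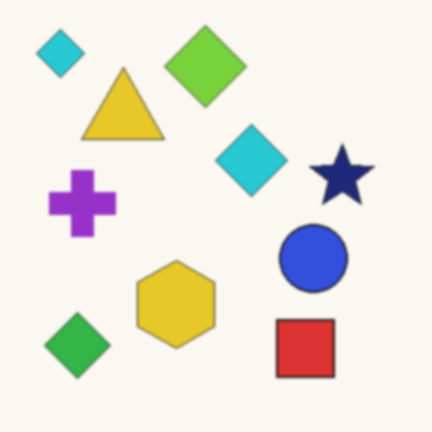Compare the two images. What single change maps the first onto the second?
The image was given a subtle gaussian blur.

Shape edges and outlines are uniformly softened across the whole image.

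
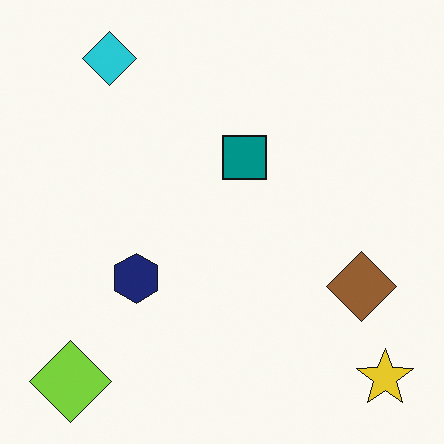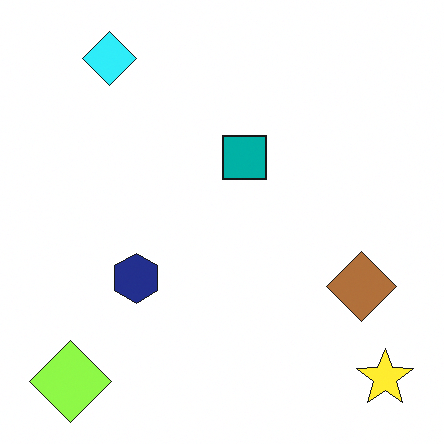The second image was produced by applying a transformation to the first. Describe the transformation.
The image was slightly brightened.

Every pixel — background and shapes alike — is uniformly brightened.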